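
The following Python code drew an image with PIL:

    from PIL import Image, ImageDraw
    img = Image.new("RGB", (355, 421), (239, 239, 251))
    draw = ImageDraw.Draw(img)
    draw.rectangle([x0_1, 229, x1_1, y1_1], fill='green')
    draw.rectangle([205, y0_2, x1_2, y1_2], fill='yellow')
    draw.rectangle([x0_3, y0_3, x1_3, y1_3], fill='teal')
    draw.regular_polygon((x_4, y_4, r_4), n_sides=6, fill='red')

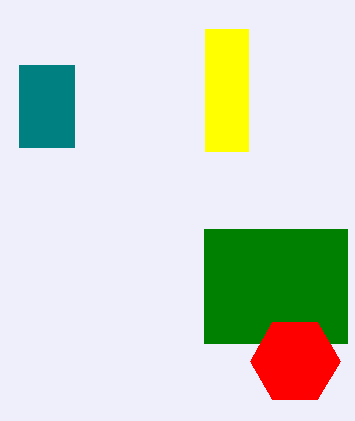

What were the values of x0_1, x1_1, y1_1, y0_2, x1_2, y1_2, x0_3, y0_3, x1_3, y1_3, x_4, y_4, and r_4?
x0_1 = 204
x1_1 = 347
y1_1 = 343
y0_2 = 29
x1_2 = 248
y1_2 = 151
x0_3 = 19
y0_3 = 65
x1_3 = 74
y1_3 = 147
x_4 = 295
y_4 = 361
r_4 = 45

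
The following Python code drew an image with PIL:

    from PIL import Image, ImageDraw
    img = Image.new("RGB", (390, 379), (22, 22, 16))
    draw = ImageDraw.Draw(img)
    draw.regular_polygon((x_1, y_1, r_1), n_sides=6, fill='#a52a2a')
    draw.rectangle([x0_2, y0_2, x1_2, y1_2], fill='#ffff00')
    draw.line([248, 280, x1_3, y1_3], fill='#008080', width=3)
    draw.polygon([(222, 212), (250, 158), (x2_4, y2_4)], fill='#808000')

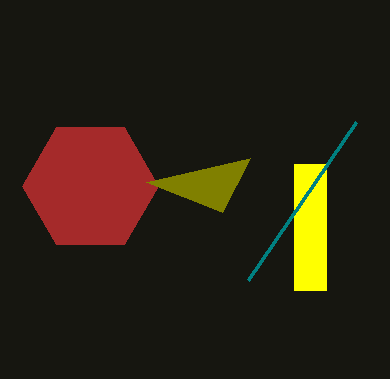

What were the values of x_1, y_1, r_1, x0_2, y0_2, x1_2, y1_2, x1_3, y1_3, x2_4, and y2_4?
x_1 = 90, y_1 = 186, r_1 = 68, x0_2 = 294, y0_2 = 164, x1_2 = 326, y1_2 = 290, x1_3 = 356, y1_3 = 122, x2_4 = 146, y2_4 = 182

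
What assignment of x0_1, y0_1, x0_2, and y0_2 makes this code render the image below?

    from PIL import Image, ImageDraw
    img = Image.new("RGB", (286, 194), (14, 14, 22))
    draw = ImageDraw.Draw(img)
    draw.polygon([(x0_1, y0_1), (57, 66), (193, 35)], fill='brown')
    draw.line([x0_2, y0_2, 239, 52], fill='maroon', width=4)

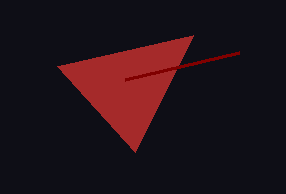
x0_1 = 135; y0_1 = 152; x0_2 = 125; y0_2 = 79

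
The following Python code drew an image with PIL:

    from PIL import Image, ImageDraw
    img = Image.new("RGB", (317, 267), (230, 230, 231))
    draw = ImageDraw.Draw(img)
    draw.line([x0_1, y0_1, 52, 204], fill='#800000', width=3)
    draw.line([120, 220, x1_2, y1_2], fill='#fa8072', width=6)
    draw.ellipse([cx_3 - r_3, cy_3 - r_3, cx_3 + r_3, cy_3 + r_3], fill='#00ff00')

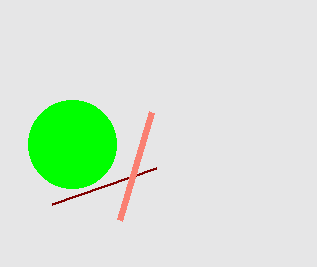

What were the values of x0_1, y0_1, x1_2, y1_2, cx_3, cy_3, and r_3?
x0_1 = 156
y0_1 = 168
x1_2 = 152
y1_2 = 112
cx_3 = 72
cy_3 = 144
r_3 = 44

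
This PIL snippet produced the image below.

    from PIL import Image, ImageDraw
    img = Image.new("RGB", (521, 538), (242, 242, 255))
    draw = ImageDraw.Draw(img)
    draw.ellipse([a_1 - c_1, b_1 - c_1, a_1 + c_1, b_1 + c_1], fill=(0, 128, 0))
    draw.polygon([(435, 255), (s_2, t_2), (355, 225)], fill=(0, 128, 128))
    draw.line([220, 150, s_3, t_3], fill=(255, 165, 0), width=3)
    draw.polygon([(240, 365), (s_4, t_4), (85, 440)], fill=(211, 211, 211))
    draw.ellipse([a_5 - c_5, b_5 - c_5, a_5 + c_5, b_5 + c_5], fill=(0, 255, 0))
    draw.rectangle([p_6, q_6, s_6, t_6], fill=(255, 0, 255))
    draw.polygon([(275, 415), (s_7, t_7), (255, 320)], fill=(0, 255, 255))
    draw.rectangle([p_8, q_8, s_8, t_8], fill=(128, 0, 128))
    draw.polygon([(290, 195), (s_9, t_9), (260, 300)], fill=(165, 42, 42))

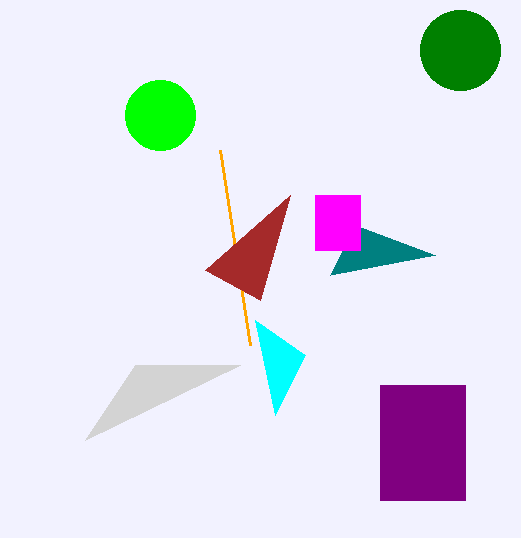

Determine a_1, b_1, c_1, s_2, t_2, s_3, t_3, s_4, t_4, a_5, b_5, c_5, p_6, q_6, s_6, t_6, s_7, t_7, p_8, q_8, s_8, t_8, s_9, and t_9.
a_1 = 460, b_1 = 50, c_1 = 40, s_2 = 330, t_2 = 275, s_3 = 250, t_3 = 345, s_4 = 135, t_4 = 365, a_5 = 160, b_5 = 115, c_5 = 35, p_6 = 315, q_6 = 195, s_6 = 360, t_6 = 250, s_7 = 305, t_7 = 355, p_8 = 380, q_8 = 385, s_8 = 465, t_8 = 500, s_9 = 205, t_9 = 270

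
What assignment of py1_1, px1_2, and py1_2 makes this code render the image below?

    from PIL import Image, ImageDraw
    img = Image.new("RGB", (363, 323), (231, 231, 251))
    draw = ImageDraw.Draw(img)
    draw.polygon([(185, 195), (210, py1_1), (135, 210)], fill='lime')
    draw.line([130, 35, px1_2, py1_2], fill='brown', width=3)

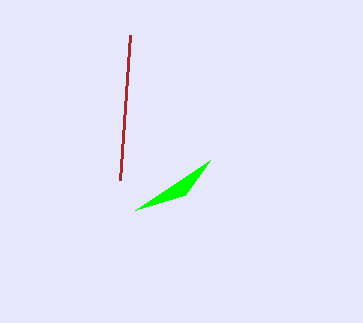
py1_1 = 160, px1_2 = 120, py1_2 = 180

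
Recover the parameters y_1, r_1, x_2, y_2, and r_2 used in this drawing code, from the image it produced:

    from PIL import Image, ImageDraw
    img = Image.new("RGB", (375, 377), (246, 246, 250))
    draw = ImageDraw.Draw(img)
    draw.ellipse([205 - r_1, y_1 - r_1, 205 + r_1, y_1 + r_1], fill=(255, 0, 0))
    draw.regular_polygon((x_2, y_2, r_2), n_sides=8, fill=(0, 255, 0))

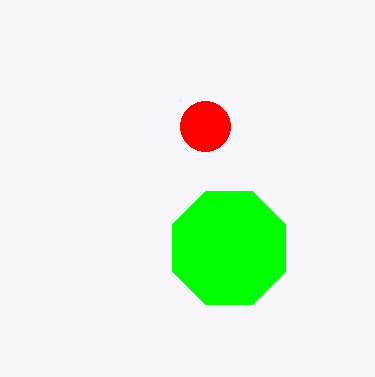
y_1 = 126, r_1 = 25, x_2 = 229, y_2 = 248, r_2 = 61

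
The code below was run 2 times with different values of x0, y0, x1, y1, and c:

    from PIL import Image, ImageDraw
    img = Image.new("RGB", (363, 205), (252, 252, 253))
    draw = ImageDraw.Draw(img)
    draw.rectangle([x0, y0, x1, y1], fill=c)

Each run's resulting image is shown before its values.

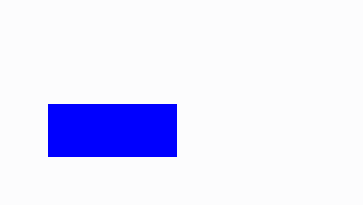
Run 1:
x0 = 48, y0 = 104, x1 = 176, y1 = 156, c = 'blue'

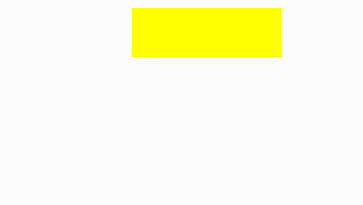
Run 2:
x0 = 132; y0 = 8; x1 = 280; y1 = 56; c = 'yellow'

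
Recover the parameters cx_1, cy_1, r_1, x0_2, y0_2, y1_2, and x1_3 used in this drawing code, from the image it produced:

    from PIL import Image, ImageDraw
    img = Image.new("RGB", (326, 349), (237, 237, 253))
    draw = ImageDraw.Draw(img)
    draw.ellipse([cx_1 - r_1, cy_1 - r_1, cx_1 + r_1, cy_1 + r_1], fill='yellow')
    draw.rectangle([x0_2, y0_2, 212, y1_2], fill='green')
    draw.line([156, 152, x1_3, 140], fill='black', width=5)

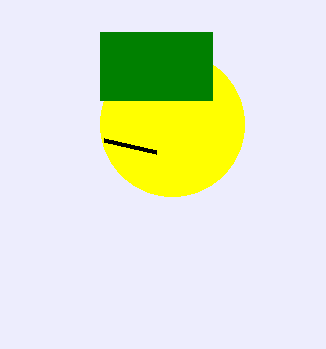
cx_1 = 172
cy_1 = 124
r_1 = 72
x0_2 = 100
y0_2 = 32
y1_2 = 100
x1_3 = 104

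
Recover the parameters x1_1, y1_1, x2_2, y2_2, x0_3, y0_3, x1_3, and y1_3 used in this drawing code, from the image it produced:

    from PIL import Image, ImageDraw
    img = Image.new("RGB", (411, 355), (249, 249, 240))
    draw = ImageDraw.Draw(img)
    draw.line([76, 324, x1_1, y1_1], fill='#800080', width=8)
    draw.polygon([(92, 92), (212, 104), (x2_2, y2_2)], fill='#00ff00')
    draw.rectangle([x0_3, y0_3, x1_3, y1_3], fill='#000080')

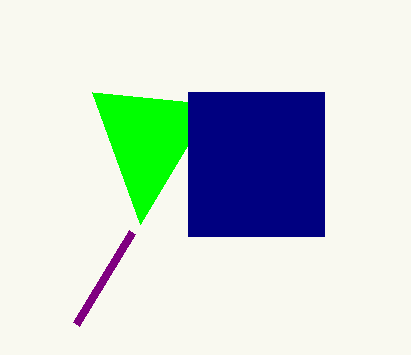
x1_1 = 132; y1_1 = 232; x2_2 = 140; y2_2 = 224; x0_3 = 188; y0_3 = 92; x1_3 = 324; y1_3 = 236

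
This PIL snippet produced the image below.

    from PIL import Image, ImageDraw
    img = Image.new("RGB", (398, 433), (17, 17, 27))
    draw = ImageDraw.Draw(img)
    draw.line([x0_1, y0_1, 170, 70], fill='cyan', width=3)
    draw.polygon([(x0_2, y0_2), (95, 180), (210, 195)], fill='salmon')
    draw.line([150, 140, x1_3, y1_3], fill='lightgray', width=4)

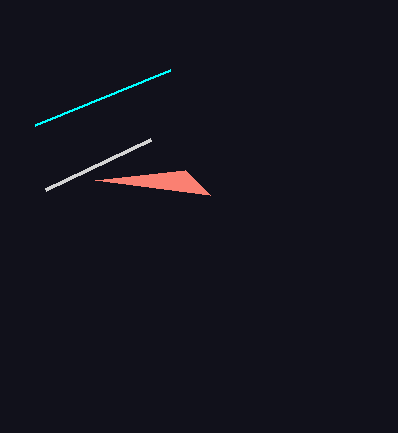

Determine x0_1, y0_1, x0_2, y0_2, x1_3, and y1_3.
x0_1 = 35, y0_1 = 125, x0_2 = 185, y0_2 = 170, x1_3 = 45, y1_3 = 190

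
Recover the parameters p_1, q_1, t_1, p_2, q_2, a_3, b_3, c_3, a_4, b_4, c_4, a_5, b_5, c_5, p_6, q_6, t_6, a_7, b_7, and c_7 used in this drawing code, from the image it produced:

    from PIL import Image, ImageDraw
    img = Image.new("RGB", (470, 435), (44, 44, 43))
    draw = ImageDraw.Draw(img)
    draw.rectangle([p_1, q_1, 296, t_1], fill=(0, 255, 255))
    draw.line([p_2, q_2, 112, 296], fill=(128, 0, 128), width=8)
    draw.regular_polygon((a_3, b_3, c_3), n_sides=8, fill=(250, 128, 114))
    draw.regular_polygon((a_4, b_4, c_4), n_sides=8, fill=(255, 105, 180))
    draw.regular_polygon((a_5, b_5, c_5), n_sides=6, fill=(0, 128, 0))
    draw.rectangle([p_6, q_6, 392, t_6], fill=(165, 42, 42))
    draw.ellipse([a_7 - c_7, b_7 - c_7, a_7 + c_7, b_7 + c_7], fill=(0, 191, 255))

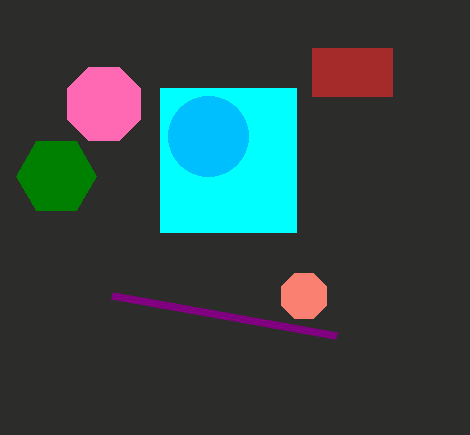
p_1 = 160; q_1 = 88; t_1 = 232; p_2 = 336; q_2 = 336; a_3 = 304; b_3 = 296; c_3 = 24; a_4 = 104; b_4 = 104; c_4 = 40; a_5 = 56; b_5 = 176; c_5 = 40; p_6 = 312; q_6 = 48; t_6 = 96; a_7 = 208; b_7 = 136; c_7 = 40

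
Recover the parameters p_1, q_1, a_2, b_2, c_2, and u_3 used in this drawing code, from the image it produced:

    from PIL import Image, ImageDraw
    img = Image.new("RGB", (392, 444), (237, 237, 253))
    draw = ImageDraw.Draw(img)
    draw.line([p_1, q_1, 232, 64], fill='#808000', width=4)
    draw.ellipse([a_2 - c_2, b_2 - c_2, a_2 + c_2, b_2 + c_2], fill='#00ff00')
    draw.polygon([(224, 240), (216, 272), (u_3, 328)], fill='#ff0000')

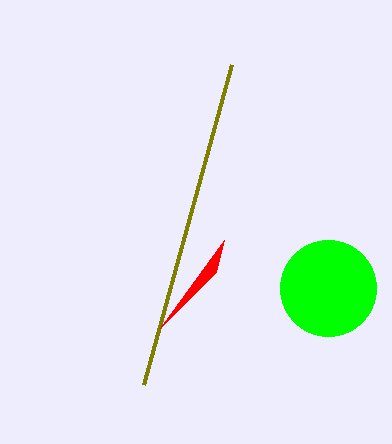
p_1 = 144; q_1 = 384; a_2 = 328; b_2 = 288; c_2 = 48; u_3 = 160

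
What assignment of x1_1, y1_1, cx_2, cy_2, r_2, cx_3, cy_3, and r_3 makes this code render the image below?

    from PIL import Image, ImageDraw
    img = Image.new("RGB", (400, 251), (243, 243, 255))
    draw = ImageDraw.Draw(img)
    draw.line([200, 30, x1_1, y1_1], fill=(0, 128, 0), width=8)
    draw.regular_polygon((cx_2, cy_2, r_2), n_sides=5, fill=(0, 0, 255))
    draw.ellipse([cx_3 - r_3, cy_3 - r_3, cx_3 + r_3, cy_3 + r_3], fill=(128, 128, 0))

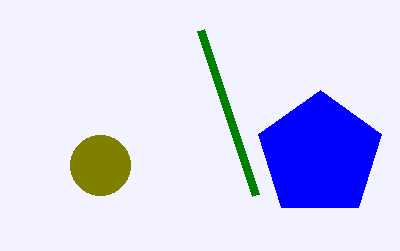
x1_1 = 255
y1_1 = 195
cx_2 = 320
cy_2 = 155
r_2 = 65
cx_3 = 100
cy_3 = 165
r_3 = 30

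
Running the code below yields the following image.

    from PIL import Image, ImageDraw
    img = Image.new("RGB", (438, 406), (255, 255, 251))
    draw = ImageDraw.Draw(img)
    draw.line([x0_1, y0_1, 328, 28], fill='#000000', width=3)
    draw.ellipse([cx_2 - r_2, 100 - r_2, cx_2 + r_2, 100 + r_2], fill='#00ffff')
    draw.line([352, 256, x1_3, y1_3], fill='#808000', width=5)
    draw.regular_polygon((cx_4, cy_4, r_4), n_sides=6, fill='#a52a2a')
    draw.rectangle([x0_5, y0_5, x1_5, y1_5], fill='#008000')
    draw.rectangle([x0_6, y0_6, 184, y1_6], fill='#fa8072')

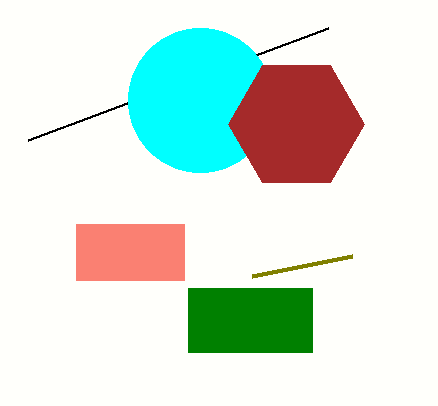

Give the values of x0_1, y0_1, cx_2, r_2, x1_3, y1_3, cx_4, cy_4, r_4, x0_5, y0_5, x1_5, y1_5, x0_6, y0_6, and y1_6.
x0_1 = 28; y0_1 = 140; cx_2 = 200; r_2 = 72; x1_3 = 252; y1_3 = 276; cx_4 = 296; cy_4 = 124; r_4 = 68; x0_5 = 188; y0_5 = 288; x1_5 = 312; y1_5 = 352; x0_6 = 76; y0_6 = 224; y1_6 = 280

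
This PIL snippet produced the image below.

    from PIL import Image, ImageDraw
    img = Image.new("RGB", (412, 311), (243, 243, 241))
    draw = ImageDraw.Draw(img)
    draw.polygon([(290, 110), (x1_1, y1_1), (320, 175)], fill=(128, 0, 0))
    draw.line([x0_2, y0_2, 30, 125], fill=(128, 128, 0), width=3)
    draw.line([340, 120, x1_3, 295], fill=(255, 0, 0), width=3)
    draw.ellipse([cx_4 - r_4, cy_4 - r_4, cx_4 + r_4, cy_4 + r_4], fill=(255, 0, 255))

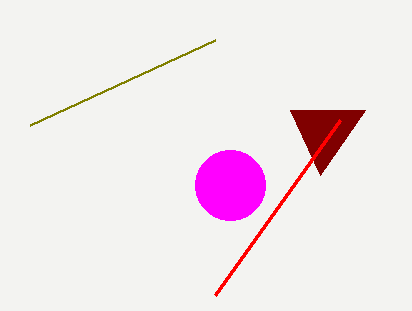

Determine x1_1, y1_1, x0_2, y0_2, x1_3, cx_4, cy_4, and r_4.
x1_1 = 365; y1_1 = 110; x0_2 = 215; y0_2 = 40; x1_3 = 215; cx_4 = 230; cy_4 = 185; r_4 = 35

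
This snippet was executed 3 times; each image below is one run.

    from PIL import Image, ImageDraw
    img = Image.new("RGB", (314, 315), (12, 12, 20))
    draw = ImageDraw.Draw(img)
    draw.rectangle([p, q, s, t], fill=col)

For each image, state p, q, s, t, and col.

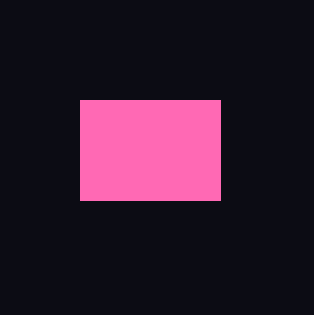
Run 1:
p = 80
q = 100
s = 220
t = 200
col = 'hotpink'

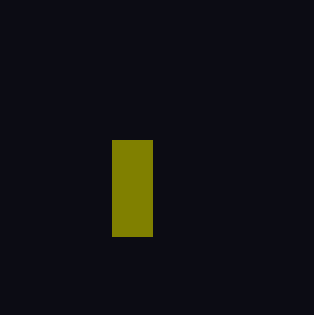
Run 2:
p = 112
q = 140
s = 152
t = 236
col = 'olive'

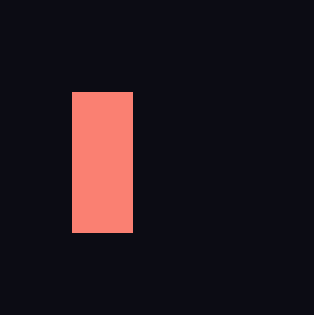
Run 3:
p = 72; q = 92; s = 132; t = 232; col = 'salmon'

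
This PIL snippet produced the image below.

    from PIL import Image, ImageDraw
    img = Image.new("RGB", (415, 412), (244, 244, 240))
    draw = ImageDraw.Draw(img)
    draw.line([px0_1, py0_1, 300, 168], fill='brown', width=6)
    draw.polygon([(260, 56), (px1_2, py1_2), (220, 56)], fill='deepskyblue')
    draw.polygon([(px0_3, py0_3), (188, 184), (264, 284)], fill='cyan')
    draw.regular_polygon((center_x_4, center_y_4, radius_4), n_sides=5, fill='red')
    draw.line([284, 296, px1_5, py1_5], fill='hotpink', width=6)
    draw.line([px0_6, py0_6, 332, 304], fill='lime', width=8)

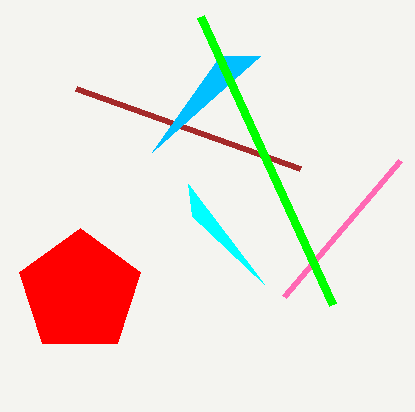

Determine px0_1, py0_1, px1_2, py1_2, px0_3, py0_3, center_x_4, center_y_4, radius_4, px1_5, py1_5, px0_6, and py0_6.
px0_1 = 76, py0_1 = 88, px1_2 = 152, py1_2 = 152, px0_3 = 192, py0_3 = 216, center_x_4 = 80, center_y_4 = 292, radius_4 = 64, px1_5 = 400, py1_5 = 160, px0_6 = 200, py0_6 = 16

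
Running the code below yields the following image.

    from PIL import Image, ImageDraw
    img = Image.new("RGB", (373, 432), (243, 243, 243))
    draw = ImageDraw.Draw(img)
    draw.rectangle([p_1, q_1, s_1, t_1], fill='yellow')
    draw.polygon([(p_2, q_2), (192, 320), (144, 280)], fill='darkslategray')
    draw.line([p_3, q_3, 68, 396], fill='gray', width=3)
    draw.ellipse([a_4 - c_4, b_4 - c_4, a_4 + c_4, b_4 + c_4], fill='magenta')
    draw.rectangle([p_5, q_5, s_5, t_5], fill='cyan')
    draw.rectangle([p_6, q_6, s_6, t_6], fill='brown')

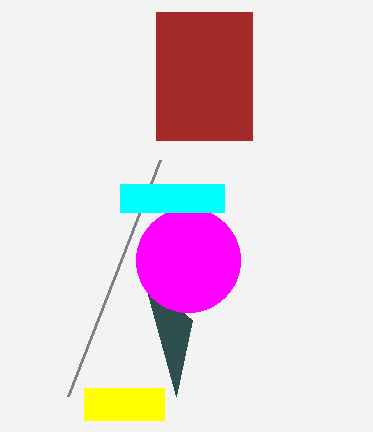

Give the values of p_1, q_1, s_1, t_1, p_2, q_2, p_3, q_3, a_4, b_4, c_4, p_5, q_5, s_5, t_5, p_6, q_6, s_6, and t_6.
p_1 = 84, q_1 = 388, s_1 = 164, t_1 = 420, p_2 = 176, q_2 = 396, p_3 = 160, q_3 = 160, a_4 = 188, b_4 = 260, c_4 = 52, p_5 = 120, q_5 = 184, s_5 = 224, t_5 = 212, p_6 = 156, q_6 = 12, s_6 = 252, t_6 = 140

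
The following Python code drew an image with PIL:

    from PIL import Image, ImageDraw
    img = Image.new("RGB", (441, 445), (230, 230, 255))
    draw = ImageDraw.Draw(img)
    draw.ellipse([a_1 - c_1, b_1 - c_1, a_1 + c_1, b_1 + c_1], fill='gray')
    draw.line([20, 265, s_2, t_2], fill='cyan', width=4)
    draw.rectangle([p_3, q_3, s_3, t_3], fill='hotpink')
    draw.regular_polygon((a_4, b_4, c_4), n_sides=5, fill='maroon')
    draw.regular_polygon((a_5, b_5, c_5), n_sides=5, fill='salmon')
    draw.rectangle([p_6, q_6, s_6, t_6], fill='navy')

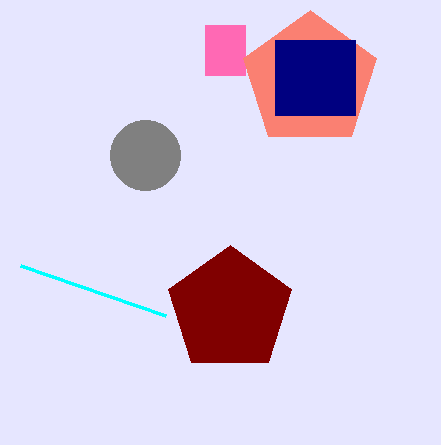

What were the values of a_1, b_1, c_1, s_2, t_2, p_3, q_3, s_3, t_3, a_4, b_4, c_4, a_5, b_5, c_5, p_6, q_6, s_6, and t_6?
a_1 = 145; b_1 = 155; c_1 = 35; s_2 = 165; t_2 = 315; p_3 = 205; q_3 = 25; s_3 = 245; t_3 = 75; a_4 = 230; b_4 = 310; c_4 = 65; a_5 = 310; b_5 = 80; c_5 = 70; p_6 = 275; q_6 = 40; s_6 = 355; t_6 = 115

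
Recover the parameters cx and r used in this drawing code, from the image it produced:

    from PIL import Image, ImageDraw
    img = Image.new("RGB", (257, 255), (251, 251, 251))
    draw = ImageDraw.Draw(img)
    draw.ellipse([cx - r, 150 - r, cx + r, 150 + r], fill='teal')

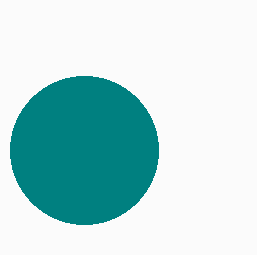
cx = 84; r = 74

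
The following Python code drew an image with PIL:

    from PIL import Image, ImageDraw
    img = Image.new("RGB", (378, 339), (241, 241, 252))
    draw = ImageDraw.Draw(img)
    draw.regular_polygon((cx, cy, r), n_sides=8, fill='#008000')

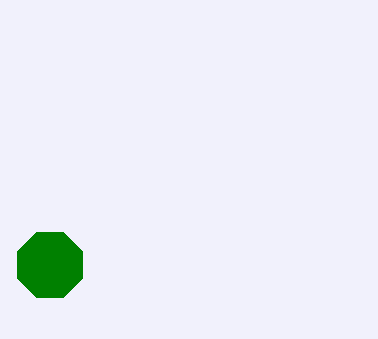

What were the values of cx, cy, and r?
cx = 50, cy = 265, r = 35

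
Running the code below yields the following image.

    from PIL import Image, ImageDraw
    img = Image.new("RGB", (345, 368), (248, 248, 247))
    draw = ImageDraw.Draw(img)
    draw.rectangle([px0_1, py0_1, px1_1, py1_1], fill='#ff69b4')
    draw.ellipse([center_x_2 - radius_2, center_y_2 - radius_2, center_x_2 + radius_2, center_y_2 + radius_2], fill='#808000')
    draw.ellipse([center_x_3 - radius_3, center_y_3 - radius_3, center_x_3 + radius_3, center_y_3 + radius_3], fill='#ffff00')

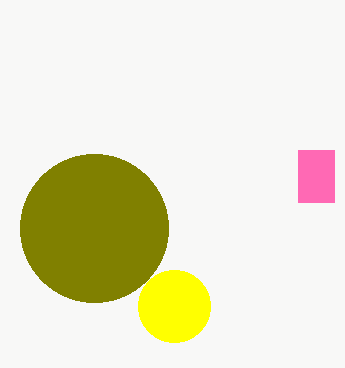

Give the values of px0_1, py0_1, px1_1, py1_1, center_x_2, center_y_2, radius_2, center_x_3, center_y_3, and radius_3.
px0_1 = 298, py0_1 = 150, px1_1 = 334, py1_1 = 202, center_x_2 = 94, center_y_2 = 228, radius_2 = 74, center_x_3 = 174, center_y_3 = 306, radius_3 = 36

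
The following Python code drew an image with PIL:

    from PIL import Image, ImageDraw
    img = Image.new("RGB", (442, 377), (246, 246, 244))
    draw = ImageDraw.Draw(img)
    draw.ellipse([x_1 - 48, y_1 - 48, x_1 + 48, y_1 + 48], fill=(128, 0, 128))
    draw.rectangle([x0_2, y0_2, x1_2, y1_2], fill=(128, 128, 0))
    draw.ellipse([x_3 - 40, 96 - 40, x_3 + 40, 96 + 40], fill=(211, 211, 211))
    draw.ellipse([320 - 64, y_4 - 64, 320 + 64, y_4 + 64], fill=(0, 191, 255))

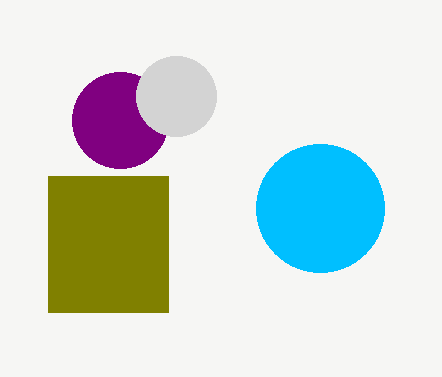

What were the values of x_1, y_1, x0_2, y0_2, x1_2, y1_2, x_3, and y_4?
x_1 = 120; y_1 = 120; x0_2 = 48; y0_2 = 176; x1_2 = 168; y1_2 = 312; x_3 = 176; y_4 = 208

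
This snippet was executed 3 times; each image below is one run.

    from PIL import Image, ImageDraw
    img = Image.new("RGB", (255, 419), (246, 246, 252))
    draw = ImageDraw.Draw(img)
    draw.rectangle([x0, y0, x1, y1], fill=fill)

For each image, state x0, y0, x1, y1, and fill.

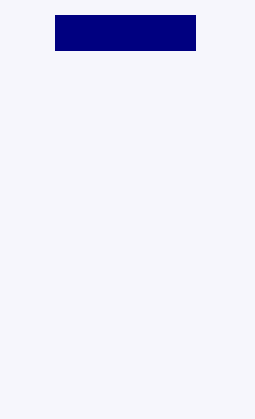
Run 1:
x0 = 55, y0 = 15, x1 = 195, y1 = 50, fill = 'navy'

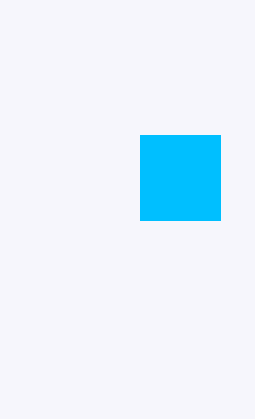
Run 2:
x0 = 140
y0 = 135
x1 = 220
y1 = 220
fill = 'deepskyblue'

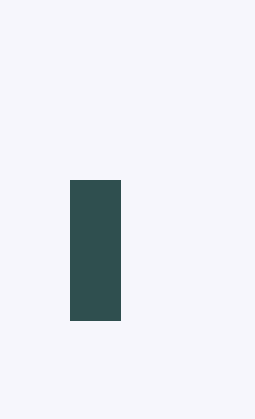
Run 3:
x0 = 70; y0 = 180; x1 = 120; y1 = 320; fill = 'darkslategray'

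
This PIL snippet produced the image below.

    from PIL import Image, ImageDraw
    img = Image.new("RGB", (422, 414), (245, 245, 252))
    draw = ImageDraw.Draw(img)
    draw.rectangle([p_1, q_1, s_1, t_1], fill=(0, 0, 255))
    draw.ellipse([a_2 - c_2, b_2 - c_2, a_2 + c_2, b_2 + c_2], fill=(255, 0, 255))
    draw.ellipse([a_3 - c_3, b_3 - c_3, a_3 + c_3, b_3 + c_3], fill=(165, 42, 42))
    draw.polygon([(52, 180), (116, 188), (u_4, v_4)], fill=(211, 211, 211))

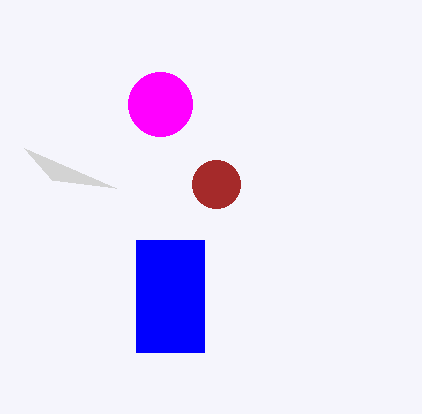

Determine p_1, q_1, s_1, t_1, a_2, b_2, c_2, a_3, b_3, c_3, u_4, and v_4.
p_1 = 136
q_1 = 240
s_1 = 204
t_1 = 352
a_2 = 160
b_2 = 104
c_2 = 32
a_3 = 216
b_3 = 184
c_3 = 24
u_4 = 24
v_4 = 148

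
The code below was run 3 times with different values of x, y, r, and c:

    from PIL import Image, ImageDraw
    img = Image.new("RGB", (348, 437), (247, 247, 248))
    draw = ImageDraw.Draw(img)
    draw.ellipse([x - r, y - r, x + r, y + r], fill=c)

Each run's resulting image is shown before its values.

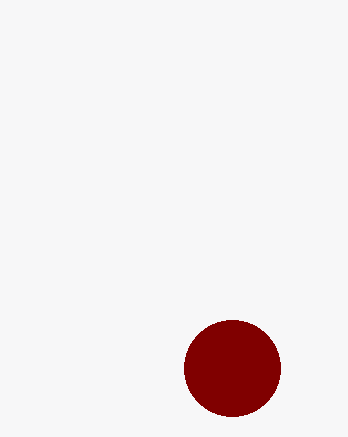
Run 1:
x = 232, y = 368, r = 48, c = 'maroon'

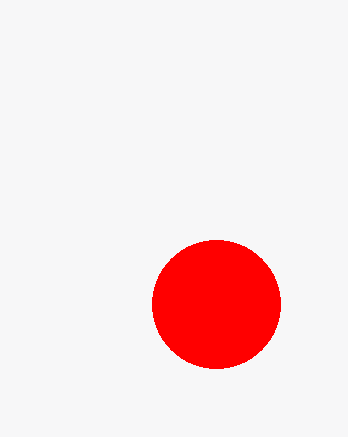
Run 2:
x = 216; y = 304; r = 64; c = 'red'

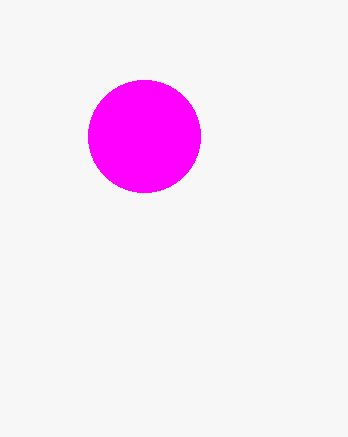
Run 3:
x = 144, y = 136, r = 56, c = 'magenta'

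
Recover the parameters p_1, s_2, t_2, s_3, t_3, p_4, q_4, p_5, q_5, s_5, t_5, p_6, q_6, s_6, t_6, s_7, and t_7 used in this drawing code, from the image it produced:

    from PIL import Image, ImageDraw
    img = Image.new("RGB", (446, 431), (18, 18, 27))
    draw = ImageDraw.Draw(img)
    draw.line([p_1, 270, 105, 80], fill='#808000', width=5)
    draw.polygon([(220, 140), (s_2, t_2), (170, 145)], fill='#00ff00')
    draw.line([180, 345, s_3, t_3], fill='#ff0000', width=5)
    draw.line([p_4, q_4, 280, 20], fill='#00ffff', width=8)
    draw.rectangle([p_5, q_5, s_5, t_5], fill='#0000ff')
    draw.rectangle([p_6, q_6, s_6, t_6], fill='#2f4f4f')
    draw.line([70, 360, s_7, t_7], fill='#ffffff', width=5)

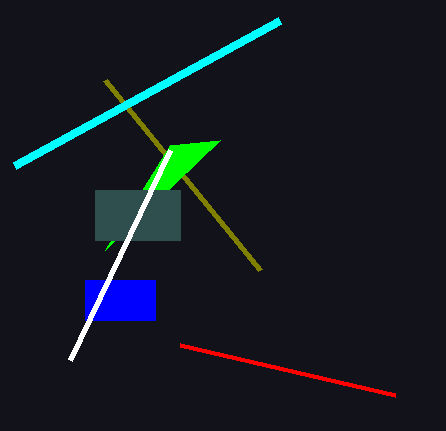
p_1 = 260; s_2 = 105; t_2 = 250; s_3 = 395; t_3 = 395; p_4 = 15; q_4 = 165; p_5 = 85; q_5 = 280; s_5 = 155; t_5 = 320; p_6 = 95; q_6 = 190; s_6 = 180; t_6 = 240; s_7 = 170; t_7 = 150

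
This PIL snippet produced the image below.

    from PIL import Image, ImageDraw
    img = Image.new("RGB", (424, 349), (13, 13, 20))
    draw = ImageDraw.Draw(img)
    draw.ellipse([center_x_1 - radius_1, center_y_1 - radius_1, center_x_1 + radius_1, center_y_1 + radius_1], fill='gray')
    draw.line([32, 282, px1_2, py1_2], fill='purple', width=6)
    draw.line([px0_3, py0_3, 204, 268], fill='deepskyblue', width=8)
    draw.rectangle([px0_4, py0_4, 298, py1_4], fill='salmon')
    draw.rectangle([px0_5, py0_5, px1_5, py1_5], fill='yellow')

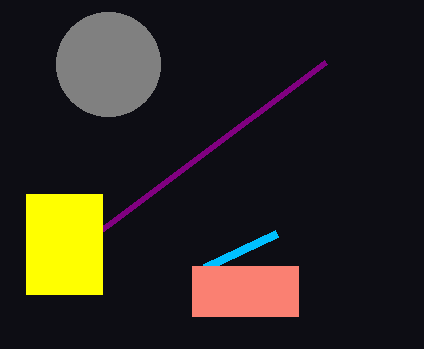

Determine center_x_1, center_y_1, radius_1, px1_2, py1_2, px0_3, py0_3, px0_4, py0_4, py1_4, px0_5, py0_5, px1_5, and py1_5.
center_x_1 = 108
center_y_1 = 64
radius_1 = 52
px1_2 = 326
py1_2 = 62
px0_3 = 276
py0_3 = 234
px0_4 = 192
py0_4 = 266
py1_4 = 316
px0_5 = 26
py0_5 = 194
px1_5 = 102
py1_5 = 294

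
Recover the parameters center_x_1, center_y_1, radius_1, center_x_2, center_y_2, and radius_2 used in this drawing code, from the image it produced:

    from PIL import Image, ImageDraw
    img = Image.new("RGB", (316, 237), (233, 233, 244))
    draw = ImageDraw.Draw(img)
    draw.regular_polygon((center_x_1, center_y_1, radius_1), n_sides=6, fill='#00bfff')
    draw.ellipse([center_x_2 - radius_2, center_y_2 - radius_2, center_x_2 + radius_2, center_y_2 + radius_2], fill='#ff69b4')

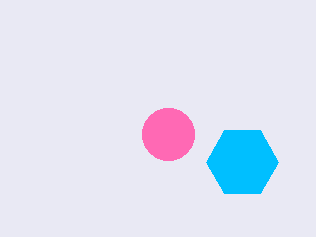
center_x_1 = 242
center_y_1 = 162
radius_1 = 36
center_x_2 = 168
center_y_2 = 134
radius_2 = 26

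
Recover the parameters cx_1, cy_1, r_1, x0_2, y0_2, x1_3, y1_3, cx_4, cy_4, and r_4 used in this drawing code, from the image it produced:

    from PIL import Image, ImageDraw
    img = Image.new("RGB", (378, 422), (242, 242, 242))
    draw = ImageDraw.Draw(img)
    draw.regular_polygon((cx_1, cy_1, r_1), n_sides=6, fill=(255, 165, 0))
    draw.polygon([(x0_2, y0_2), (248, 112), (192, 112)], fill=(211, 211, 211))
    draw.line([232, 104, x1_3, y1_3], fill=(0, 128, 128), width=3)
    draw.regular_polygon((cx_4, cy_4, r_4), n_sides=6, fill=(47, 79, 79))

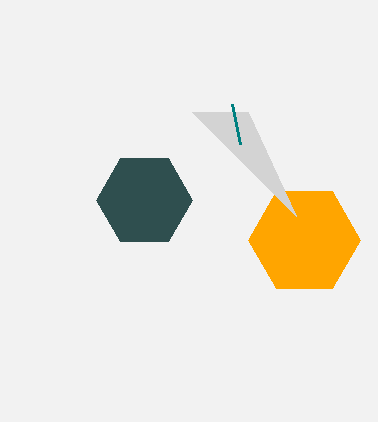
cx_1 = 304, cy_1 = 240, r_1 = 56, x0_2 = 296, y0_2 = 216, x1_3 = 240, y1_3 = 144, cx_4 = 144, cy_4 = 200, r_4 = 48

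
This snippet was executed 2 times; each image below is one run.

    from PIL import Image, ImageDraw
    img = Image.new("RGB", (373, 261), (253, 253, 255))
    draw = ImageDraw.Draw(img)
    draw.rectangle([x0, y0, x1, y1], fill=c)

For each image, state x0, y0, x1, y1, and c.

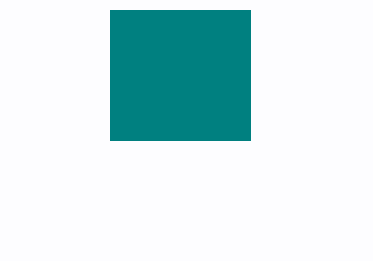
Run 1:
x0 = 110; y0 = 10; x1 = 250; y1 = 140; c = 'teal'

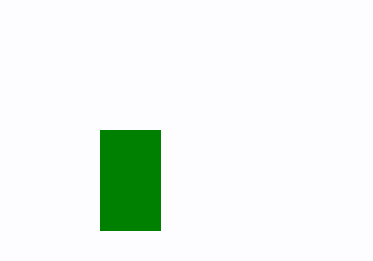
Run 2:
x0 = 100
y0 = 130
x1 = 160
y1 = 230
c = 'green'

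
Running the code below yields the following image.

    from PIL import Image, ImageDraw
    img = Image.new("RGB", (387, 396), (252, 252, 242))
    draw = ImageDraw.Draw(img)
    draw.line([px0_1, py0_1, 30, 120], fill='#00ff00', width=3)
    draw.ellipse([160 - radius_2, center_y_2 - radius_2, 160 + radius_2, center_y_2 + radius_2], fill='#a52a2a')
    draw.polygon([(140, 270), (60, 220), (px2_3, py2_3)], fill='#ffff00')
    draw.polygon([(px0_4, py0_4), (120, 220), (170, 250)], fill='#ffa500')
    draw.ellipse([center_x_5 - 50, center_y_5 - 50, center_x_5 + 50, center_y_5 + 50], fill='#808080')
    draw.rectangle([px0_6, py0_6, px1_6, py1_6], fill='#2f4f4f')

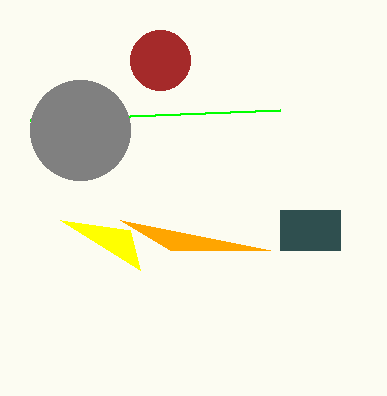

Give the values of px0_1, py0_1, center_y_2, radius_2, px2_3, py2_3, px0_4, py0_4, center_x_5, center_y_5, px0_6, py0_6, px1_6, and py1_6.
px0_1 = 280; py0_1 = 110; center_y_2 = 60; radius_2 = 30; px2_3 = 130; py2_3 = 230; px0_4 = 270; py0_4 = 250; center_x_5 = 80; center_y_5 = 130; px0_6 = 280; py0_6 = 210; px1_6 = 340; py1_6 = 250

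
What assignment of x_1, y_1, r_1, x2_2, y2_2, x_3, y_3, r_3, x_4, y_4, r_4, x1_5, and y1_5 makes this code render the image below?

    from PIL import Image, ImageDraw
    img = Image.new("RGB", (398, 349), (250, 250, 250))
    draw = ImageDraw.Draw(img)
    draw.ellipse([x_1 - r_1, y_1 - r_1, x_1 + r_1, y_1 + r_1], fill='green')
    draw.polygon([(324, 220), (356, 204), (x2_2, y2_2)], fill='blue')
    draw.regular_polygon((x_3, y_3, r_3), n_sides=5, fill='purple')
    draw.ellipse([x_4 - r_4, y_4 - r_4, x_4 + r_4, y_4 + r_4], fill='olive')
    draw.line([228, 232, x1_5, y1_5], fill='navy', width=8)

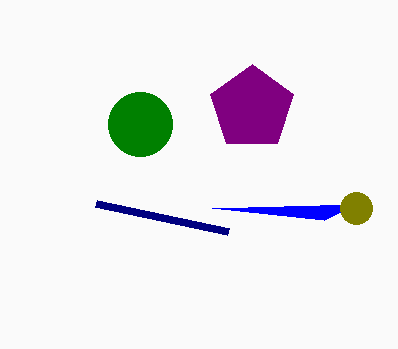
x_1 = 140, y_1 = 124, r_1 = 32, x2_2 = 212, y2_2 = 208, x_3 = 252, y_3 = 108, r_3 = 44, x_4 = 356, y_4 = 208, r_4 = 16, x1_5 = 96, y1_5 = 204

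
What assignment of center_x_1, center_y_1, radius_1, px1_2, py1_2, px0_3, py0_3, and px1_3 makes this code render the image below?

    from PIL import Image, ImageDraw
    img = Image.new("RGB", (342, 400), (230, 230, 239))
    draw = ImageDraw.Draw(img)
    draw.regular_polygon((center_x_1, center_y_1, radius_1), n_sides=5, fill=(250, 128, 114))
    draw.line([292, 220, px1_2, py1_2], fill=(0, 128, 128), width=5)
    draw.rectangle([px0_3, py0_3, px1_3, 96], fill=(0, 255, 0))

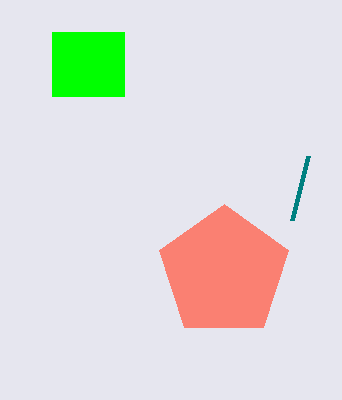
center_x_1 = 224
center_y_1 = 272
radius_1 = 68
px1_2 = 308
py1_2 = 156
px0_3 = 52
py0_3 = 32
px1_3 = 124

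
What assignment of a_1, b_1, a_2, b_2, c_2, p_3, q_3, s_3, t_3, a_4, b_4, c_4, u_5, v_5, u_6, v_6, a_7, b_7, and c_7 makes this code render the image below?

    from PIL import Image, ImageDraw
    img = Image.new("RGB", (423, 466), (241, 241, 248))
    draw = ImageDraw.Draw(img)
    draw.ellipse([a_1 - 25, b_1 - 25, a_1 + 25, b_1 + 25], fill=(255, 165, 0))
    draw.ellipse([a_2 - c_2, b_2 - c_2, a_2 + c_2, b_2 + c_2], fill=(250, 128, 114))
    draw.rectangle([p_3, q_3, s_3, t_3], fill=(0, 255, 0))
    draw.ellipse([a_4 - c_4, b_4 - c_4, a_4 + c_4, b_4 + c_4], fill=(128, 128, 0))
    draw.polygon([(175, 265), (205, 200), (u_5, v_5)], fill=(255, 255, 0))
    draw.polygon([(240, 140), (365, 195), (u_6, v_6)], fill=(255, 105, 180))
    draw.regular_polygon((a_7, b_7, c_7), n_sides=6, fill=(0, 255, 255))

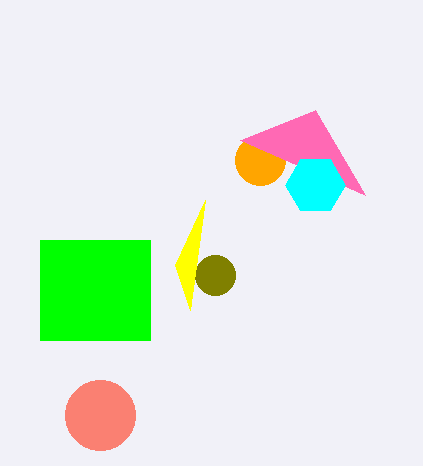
a_1 = 260
b_1 = 160
a_2 = 100
b_2 = 415
c_2 = 35
p_3 = 40
q_3 = 240
s_3 = 150
t_3 = 340
a_4 = 215
b_4 = 275
c_4 = 20
u_5 = 190
v_5 = 310
u_6 = 315
v_6 = 110
a_7 = 315
b_7 = 185
c_7 = 30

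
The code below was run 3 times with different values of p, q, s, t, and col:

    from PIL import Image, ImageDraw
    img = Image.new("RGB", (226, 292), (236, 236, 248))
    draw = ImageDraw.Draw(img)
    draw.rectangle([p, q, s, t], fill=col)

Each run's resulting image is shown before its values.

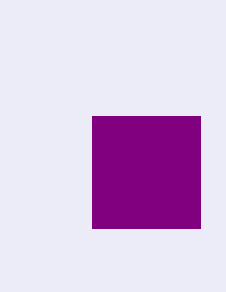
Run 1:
p = 92
q = 116
s = 200
t = 228
col = 'purple'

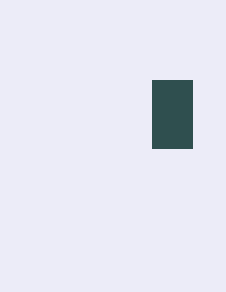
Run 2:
p = 152, q = 80, s = 192, t = 148, col = 'darkslategray'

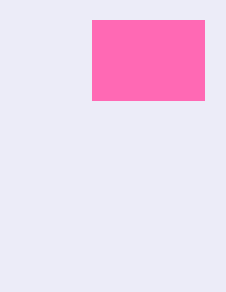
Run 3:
p = 92, q = 20, s = 204, t = 100, col = 'hotpink'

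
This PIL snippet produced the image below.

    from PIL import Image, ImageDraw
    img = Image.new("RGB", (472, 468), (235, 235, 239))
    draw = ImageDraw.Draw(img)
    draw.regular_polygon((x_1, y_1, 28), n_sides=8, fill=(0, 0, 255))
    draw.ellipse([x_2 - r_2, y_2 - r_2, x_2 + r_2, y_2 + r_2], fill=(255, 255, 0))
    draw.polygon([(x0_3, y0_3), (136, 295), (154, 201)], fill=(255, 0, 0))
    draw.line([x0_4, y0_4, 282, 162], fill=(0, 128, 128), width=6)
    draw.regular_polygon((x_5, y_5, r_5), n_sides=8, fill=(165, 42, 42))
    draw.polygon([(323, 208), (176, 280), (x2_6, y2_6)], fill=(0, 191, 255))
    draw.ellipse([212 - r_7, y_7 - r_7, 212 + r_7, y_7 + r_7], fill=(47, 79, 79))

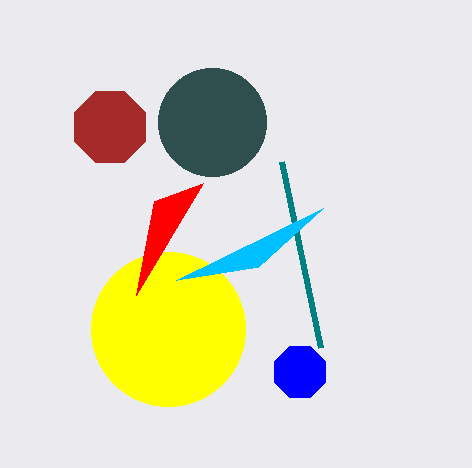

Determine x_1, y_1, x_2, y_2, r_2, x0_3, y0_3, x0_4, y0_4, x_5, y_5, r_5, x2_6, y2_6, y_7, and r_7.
x_1 = 300
y_1 = 372
x_2 = 168
y_2 = 329
r_2 = 77
x0_3 = 203
y0_3 = 183
x0_4 = 321
y0_4 = 348
x_5 = 110
y_5 = 127
r_5 = 38
x2_6 = 258
y2_6 = 267
y_7 = 122
r_7 = 54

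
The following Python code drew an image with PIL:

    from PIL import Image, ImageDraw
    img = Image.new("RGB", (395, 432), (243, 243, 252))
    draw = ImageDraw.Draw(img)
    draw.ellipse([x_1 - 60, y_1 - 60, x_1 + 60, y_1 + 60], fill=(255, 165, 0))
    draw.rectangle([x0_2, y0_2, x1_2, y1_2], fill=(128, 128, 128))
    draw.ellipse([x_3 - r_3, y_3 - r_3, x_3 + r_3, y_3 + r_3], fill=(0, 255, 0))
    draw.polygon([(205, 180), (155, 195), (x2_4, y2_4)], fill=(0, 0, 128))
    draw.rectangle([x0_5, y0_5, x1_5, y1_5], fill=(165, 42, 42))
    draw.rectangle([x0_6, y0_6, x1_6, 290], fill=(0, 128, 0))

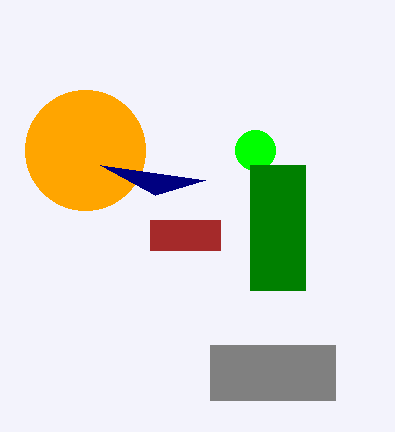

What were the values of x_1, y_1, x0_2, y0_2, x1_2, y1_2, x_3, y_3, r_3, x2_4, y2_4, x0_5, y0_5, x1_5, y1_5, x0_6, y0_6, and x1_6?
x_1 = 85, y_1 = 150, x0_2 = 210, y0_2 = 345, x1_2 = 335, y1_2 = 400, x_3 = 255, y_3 = 150, r_3 = 20, x2_4 = 100, y2_4 = 165, x0_5 = 150, y0_5 = 220, x1_5 = 220, y1_5 = 250, x0_6 = 250, y0_6 = 165, x1_6 = 305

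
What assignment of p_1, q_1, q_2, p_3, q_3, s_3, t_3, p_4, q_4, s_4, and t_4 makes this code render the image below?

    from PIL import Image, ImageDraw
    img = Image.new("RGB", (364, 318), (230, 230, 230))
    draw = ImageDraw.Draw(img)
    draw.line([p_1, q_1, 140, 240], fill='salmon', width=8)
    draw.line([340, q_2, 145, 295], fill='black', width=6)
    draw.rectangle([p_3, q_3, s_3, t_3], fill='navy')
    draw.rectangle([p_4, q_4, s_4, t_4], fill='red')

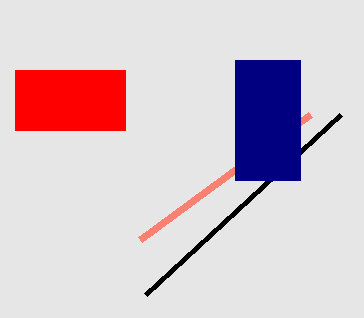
p_1 = 310; q_1 = 115; q_2 = 115; p_3 = 235; q_3 = 60; s_3 = 300; t_3 = 180; p_4 = 15; q_4 = 70; s_4 = 125; t_4 = 130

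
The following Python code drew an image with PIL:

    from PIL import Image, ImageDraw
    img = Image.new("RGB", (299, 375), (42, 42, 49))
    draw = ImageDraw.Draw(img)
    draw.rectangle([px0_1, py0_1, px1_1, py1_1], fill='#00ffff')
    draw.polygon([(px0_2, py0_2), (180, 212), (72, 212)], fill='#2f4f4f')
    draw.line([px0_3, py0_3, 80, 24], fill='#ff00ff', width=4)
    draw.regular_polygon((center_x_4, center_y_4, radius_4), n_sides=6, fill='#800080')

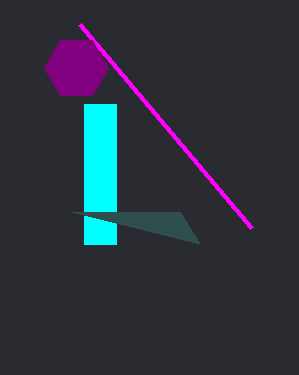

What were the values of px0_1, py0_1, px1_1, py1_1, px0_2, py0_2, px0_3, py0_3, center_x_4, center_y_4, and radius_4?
px0_1 = 84
py0_1 = 104
px1_1 = 116
py1_1 = 244
px0_2 = 200
py0_2 = 244
px0_3 = 252
py0_3 = 228
center_x_4 = 76
center_y_4 = 68
radius_4 = 32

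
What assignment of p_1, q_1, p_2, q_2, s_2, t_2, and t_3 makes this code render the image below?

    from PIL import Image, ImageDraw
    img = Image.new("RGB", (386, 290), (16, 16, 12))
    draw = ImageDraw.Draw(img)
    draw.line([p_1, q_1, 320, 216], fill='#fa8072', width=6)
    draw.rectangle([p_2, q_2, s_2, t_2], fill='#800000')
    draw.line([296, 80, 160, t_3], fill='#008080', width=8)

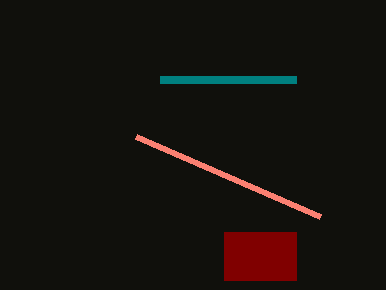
p_1 = 136; q_1 = 136; p_2 = 224; q_2 = 232; s_2 = 296; t_2 = 280; t_3 = 80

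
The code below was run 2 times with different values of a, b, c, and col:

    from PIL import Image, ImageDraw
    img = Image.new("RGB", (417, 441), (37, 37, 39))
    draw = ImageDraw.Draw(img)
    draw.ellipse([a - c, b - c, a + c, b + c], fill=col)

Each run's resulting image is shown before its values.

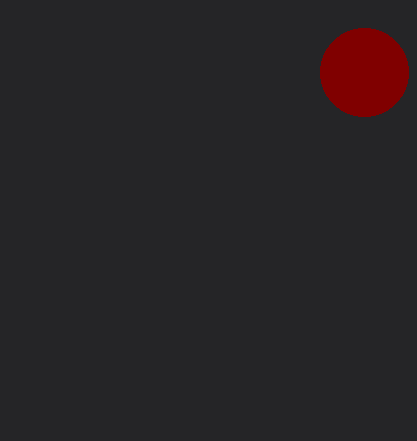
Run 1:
a = 364
b = 72
c = 44
col = 'maroon'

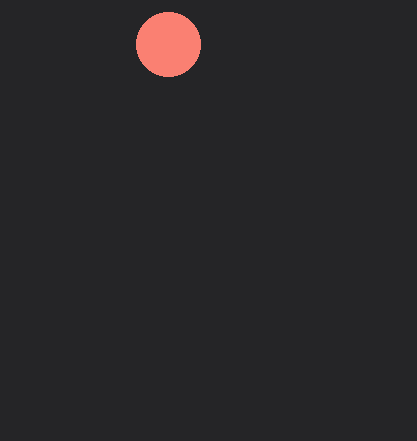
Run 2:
a = 168; b = 44; c = 32; col = 'salmon'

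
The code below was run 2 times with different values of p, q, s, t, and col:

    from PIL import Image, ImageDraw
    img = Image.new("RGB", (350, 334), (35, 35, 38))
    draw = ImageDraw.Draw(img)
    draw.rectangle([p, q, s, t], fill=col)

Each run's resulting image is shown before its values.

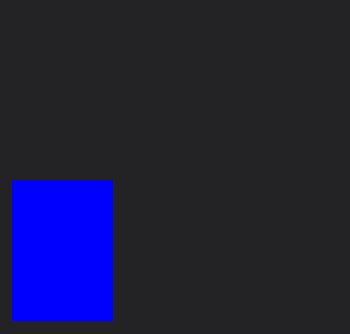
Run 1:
p = 12; q = 180; s = 112; t = 320; col = 'blue'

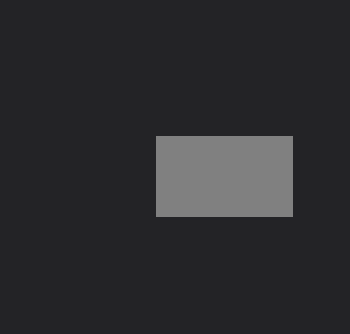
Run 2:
p = 156, q = 136, s = 292, t = 216, col = 'gray'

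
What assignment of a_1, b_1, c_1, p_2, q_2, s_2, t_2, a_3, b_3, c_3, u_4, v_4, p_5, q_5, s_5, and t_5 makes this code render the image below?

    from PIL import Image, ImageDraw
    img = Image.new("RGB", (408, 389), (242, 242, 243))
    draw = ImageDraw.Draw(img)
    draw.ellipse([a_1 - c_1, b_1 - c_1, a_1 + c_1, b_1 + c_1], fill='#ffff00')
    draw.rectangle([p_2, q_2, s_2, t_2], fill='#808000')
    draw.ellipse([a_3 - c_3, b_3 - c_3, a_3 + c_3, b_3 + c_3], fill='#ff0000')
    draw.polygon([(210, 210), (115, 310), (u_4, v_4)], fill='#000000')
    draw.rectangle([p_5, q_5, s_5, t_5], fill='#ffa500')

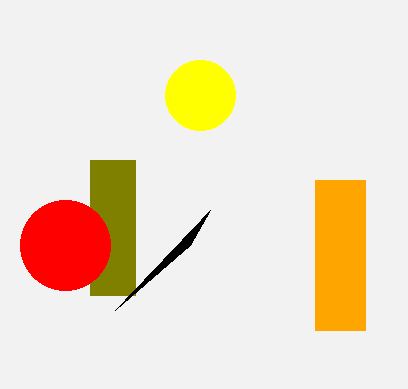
a_1 = 200, b_1 = 95, c_1 = 35, p_2 = 90, q_2 = 160, s_2 = 135, t_2 = 295, a_3 = 65, b_3 = 245, c_3 = 45, u_4 = 190, v_4 = 245, p_5 = 315, q_5 = 180, s_5 = 365, t_5 = 330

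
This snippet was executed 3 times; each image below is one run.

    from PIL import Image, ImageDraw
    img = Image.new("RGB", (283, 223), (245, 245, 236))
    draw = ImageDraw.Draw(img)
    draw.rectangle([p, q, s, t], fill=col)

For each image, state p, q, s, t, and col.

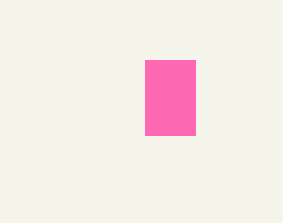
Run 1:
p = 145, q = 60, s = 195, t = 135, col = 'hotpink'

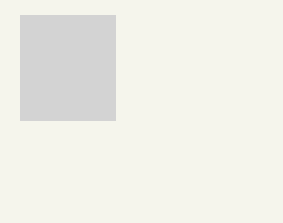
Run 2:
p = 20; q = 15; s = 115; t = 120; col = 'lightgray'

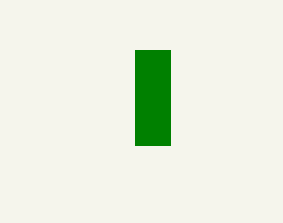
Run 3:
p = 135
q = 50
s = 170
t = 145
col = 'green'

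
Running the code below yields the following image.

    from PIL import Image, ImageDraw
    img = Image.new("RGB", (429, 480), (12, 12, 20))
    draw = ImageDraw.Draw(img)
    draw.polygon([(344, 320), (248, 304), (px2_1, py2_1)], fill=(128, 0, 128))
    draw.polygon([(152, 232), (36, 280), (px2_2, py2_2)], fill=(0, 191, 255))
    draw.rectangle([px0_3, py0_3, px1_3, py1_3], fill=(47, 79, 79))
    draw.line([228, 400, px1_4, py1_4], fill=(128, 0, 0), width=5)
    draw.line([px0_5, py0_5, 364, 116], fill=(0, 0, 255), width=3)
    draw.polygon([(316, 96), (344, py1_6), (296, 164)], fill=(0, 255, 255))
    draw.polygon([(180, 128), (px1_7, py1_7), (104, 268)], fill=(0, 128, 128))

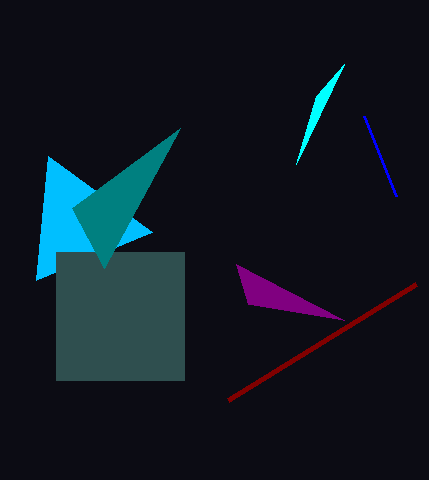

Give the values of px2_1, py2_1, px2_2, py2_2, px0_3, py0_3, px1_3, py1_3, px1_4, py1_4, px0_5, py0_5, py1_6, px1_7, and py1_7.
px2_1 = 236; py2_1 = 264; px2_2 = 48; py2_2 = 156; px0_3 = 56; py0_3 = 252; px1_3 = 184; py1_3 = 380; px1_4 = 416; py1_4 = 284; px0_5 = 396; py0_5 = 196; py1_6 = 64; px1_7 = 72; py1_7 = 208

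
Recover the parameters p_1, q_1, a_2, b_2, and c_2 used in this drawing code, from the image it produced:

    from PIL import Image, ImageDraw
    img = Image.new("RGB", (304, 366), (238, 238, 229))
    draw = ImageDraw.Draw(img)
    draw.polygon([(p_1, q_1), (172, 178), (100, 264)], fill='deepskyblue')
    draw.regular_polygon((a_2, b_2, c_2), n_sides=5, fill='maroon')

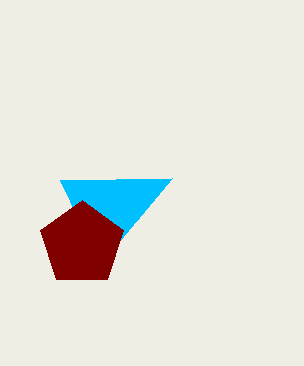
p_1 = 60, q_1 = 180, a_2 = 82, b_2 = 244, c_2 = 44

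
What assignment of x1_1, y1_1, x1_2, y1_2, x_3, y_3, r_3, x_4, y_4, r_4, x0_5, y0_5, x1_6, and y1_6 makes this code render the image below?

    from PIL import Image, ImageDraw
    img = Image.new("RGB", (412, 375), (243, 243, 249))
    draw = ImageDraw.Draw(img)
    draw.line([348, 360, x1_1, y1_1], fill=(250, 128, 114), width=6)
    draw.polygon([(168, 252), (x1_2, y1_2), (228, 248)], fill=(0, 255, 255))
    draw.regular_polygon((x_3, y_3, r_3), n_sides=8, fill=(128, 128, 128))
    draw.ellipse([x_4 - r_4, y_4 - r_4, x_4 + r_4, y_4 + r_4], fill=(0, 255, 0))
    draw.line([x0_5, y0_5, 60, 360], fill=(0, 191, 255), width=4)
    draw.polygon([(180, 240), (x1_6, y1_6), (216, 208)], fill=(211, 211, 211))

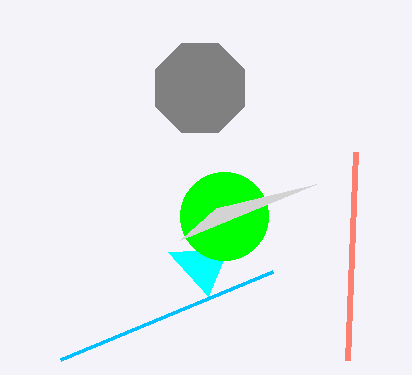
x1_1 = 356; y1_1 = 152; x1_2 = 208; y1_2 = 296; x_3 = 200; y_3 = 88; r_3 = 48; x_4 = 224; y_4 = 216; r_4 = 44; x0_5 = 272; y0_5 = 272; x1_6 = 316; y1_6 = 184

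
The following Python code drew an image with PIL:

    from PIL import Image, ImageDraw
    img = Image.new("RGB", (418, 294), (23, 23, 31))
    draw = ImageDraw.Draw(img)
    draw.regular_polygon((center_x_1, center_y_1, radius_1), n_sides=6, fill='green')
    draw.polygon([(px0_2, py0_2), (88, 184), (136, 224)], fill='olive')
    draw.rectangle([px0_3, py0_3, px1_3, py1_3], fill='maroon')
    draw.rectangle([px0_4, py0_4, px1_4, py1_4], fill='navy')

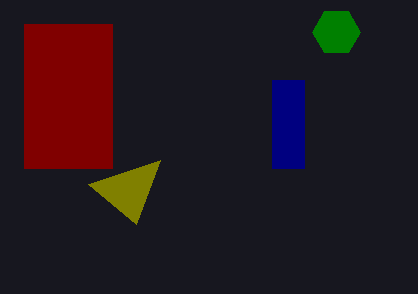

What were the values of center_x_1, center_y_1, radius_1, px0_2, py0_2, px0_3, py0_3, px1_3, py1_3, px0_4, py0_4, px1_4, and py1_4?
center_x_1 = 336
center_y_1 = 32
radius_1 = 24
px0_2 = 160
py0_2 = 160
px0_3 = 24
py0_3 = 24
px1_3 = 112
py1_3 = 168
px0_4 = 272
py0_4 = 80
px1_4 = 304
py1_4 = 168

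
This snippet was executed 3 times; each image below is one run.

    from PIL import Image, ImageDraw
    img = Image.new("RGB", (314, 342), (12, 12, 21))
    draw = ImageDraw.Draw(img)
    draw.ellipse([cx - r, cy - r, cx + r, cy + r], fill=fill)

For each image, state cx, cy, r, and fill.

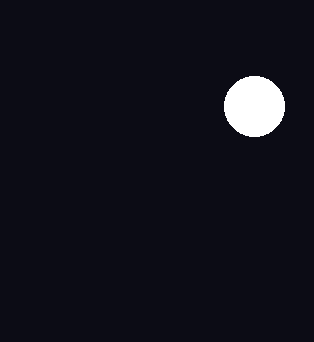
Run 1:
cx = 254, cy = 106, r = 30, fill = 'white'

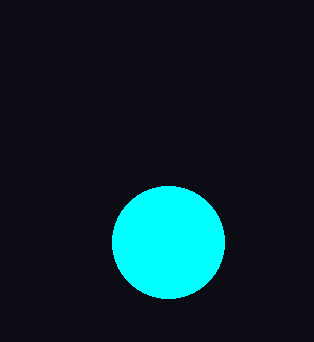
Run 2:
cx = 168, cy = 242, r = 56, fill = 'cyan'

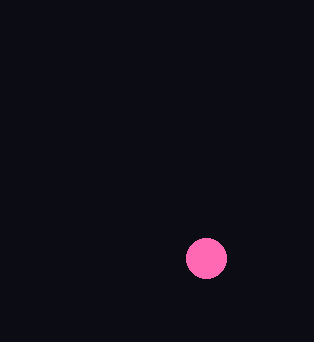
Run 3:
cx = 206
cy = 258
r = 20
fill = 'hotpink'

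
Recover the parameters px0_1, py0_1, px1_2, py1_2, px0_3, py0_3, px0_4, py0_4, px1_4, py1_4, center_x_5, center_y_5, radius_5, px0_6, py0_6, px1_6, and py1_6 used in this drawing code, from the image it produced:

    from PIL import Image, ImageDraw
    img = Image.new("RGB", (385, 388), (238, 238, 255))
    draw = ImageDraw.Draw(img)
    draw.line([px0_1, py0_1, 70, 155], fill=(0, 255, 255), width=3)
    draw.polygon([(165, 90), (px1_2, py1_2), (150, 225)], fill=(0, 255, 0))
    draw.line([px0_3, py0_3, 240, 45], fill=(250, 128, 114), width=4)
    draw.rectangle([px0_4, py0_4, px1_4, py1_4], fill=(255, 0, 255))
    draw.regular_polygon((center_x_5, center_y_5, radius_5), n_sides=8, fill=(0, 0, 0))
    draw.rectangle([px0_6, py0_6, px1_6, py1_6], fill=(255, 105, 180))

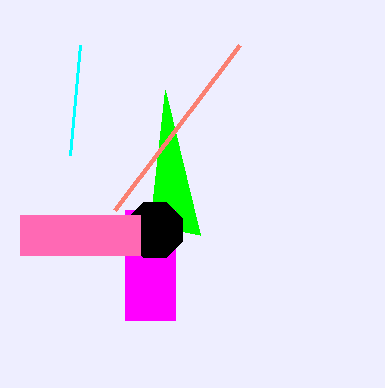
px0_1 = 80; py0_1 = 45; px1_2 = 200; py1_2 = 235; px0_3 = 115; py0_3 = 210; px0_4 = 125; py0_4 = 210; px1_4 = 175; py1_4 = 320; center_x_5 = 155; center_y_5 = 230; radius_5 = 30; px0_6 = 20; py0_6 = 215; px1_6 = 140; py1_6 = 255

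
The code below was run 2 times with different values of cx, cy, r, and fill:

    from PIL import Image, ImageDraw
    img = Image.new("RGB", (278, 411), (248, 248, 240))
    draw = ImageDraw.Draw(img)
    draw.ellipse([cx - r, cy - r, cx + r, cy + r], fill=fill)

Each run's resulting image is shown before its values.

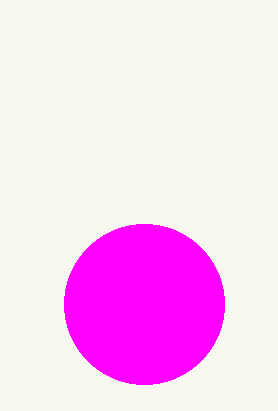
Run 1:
cx = 144; cy = 304; r = 80; fill = 'magenta'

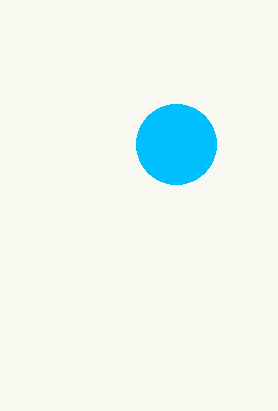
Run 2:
cx = 176; cy = 144; r = 40; fill = 'deepskyblue'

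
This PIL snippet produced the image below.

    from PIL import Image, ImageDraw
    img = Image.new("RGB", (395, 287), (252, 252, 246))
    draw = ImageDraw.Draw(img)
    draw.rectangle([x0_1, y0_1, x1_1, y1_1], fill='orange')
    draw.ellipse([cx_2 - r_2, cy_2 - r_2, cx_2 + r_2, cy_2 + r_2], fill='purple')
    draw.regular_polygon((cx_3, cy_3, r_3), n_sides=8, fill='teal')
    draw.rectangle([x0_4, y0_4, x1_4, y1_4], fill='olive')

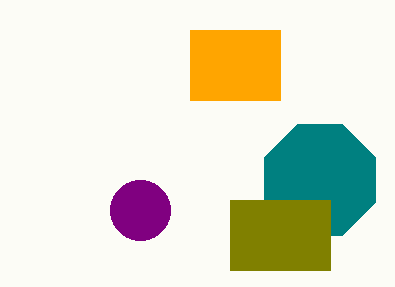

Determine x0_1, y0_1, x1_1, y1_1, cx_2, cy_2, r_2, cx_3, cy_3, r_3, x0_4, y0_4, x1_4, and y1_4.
x0_1 = 190
y0_1 = 30
x1_1 = 280
y1_1 = 100
cx_2 = 140
cy_2 = 210
r_2 = 30
cx_3 = 320
cy_3 = 180
r_3 = 60
x0_4 = 230
y0_4 = 200
x1_4 = 330
y1_4 = 270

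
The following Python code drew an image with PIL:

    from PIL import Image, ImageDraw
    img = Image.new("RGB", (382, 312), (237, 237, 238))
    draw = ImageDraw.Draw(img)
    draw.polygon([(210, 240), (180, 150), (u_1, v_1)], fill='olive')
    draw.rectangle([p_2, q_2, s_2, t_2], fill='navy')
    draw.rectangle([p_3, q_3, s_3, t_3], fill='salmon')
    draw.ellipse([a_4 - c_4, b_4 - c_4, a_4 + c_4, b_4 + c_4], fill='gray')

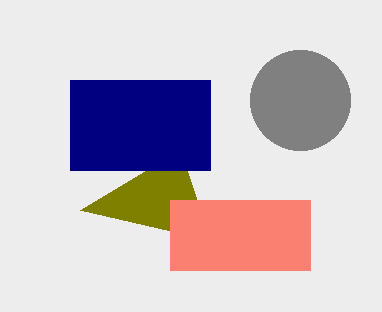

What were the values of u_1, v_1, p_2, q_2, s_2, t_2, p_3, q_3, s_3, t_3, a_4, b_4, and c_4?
u_1 = 80; v_1 = 210; p_2 = 70; q_2 = 80; s_2 = 210; t_2 = 170; p_3 = 170; q_3 = 200; s_3 = 310; t_3 = 270; a_4 = 300; b_4 = 100; c_4 = 50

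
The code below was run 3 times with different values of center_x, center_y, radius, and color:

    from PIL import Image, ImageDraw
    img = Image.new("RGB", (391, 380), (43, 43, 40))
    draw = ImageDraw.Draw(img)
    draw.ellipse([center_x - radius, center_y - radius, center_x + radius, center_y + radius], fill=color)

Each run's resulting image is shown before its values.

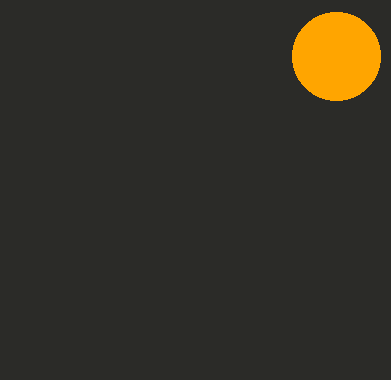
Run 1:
center_x = 336
center_y = 56
radius = 44
color = 'orange'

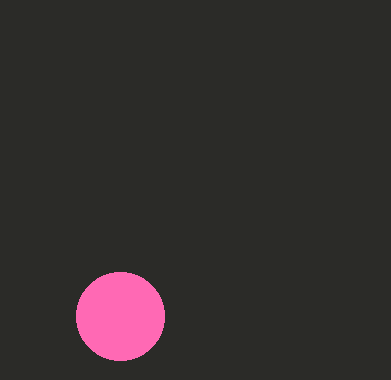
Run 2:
center_x = 120, center_y = 316, radius = 44, color = 'hotpink'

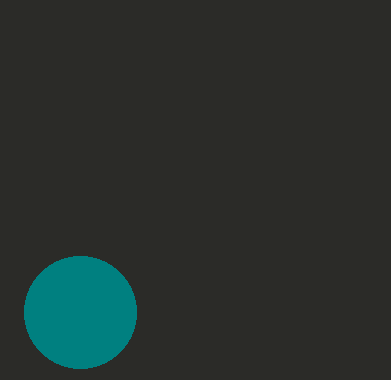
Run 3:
center_x = 80; center_y = 312; radius = 56; color = 'teal'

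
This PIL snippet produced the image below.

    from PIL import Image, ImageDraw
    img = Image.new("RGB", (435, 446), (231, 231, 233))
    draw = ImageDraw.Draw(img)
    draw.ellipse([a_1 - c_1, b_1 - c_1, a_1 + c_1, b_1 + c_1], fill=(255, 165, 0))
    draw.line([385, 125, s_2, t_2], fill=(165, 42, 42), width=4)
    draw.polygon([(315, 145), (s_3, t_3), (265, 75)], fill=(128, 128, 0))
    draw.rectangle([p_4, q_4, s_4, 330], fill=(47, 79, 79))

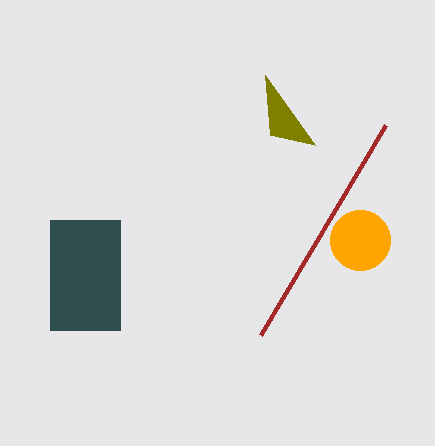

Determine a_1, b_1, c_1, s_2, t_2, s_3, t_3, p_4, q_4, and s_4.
a_1 = 360, b_1 = 240, c_1 = 30, s_2 = 260, t_2 = 335, s_3 = 270, t_3 = 135, p_4 = 50, q_4 = 220, s_4 = 120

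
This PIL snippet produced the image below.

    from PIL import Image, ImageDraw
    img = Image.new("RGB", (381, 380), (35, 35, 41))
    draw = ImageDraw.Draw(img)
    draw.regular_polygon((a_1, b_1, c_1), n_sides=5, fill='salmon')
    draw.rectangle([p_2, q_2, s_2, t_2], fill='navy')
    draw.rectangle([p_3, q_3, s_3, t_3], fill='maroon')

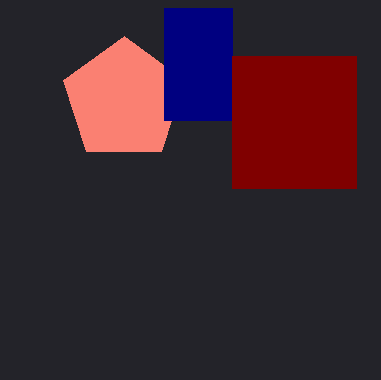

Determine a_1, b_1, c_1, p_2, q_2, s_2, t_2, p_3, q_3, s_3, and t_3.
a_1 = 124, b_1 = 100, c_1 = 64, p_2 = 164, q_2 = 8, s_2 = 232, t_2 = 120, p_3 = 232, q_3 = 56, s_3 = 356, t_3 = 188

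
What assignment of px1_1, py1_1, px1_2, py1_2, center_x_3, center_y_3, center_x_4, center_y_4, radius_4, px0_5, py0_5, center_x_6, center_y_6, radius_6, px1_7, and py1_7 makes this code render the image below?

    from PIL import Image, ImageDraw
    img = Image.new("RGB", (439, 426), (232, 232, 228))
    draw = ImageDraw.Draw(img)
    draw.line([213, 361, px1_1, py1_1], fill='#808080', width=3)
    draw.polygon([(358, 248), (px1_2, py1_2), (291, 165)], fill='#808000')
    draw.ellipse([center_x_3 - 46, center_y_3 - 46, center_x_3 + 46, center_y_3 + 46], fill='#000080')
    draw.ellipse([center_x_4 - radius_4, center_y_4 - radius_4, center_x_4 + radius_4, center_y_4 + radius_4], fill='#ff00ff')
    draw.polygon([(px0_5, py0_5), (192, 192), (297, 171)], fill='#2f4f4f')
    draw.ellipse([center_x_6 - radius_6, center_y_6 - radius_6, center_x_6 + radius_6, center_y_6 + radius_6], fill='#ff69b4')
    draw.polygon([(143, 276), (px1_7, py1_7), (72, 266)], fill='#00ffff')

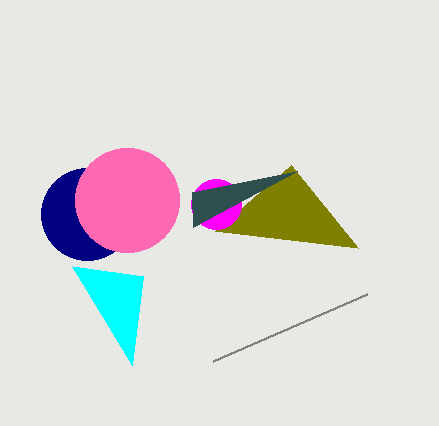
px1_1 = 367
py1_1 = 294
px1_2 = 215
py1_2 = 231
center_x_3 = 87
center_y_3 = 214
center_x_4 = 216
center_y_4 = 204
radius_4 = 25
px0_5 = 193
py0_5 = 227
center_x_6 = 127
center_y_6 = 200
radius_6 = 52
px1_7 = 132
py1_7 = 365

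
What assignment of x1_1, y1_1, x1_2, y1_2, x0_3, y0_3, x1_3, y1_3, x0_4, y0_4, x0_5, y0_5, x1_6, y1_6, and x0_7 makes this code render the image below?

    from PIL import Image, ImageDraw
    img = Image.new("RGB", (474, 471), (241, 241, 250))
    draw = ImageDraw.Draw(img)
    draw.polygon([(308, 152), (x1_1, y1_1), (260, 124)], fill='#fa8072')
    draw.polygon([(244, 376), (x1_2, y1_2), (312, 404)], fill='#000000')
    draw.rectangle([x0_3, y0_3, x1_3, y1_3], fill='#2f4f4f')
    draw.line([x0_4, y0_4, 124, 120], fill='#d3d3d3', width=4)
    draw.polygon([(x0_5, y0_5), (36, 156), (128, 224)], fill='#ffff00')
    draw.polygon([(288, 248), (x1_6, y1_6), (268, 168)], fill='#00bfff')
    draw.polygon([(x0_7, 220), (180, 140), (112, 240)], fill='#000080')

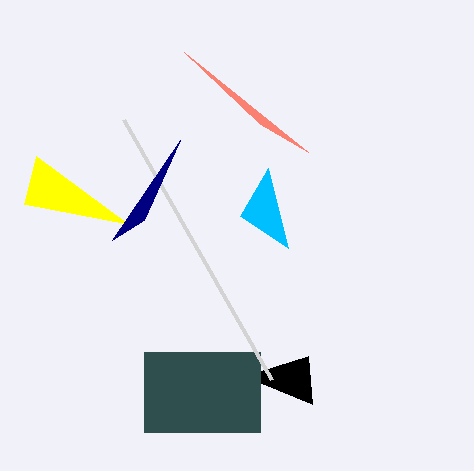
x1_1 = 184, y1_1 = 52, x1_2 = 308, y1_2 = 356, x0_3 = 144, y0_3 = 352, x1_3 = 260, y1_3 = 432, x0_4 = 272, y0_4 = 380, x0_5 = 24, y0_5 = 204, x1_6 = 240, y1_6 = 216, x0_7 = 144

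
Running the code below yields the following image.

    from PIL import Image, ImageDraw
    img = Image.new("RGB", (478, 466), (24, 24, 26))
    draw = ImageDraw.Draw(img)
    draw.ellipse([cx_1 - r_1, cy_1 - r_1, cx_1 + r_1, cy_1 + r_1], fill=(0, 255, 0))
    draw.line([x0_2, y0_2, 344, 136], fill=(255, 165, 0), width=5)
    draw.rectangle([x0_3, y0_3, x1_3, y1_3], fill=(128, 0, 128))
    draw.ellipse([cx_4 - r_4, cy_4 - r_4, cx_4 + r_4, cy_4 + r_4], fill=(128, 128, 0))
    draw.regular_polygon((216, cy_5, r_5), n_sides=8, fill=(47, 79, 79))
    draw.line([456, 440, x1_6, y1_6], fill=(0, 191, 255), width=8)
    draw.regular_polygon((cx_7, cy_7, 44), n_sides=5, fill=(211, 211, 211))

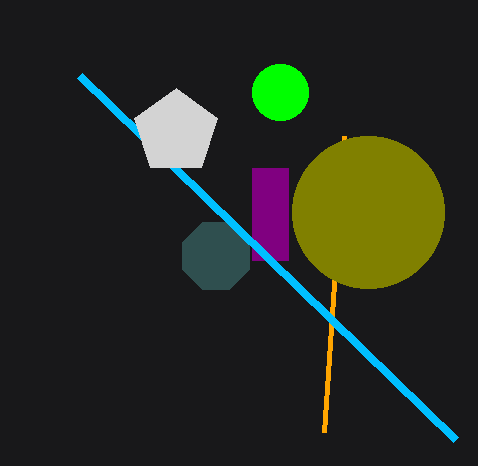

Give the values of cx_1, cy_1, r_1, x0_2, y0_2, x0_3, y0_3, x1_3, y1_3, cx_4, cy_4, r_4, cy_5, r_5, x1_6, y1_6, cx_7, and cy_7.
cx_1 = 280; cy_1 = 92; r_1 = 28; x0_2 = 324; y0_2 = 432; x0_3 = 252; y0_3 = 168; x1_3 = 288; y1_3 = 260; cx_4 = 368; cy_4 = 212; r_4 = 76; cy_5 = 256; r_5 = 36; x1_6 = 80; y1_6 = 76; cx_7 = 176; cy_7 = 132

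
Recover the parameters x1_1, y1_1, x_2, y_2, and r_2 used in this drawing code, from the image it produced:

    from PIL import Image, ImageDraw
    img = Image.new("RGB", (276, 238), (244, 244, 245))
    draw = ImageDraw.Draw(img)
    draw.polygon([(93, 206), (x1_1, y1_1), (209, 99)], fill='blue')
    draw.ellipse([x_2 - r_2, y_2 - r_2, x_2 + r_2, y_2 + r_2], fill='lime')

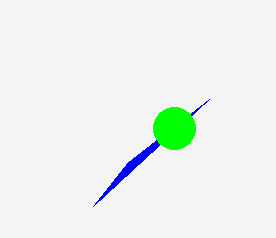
x1_1 = 128, y1_1 = 162, x_2 = 174, y_2 = 128, r_2 = 21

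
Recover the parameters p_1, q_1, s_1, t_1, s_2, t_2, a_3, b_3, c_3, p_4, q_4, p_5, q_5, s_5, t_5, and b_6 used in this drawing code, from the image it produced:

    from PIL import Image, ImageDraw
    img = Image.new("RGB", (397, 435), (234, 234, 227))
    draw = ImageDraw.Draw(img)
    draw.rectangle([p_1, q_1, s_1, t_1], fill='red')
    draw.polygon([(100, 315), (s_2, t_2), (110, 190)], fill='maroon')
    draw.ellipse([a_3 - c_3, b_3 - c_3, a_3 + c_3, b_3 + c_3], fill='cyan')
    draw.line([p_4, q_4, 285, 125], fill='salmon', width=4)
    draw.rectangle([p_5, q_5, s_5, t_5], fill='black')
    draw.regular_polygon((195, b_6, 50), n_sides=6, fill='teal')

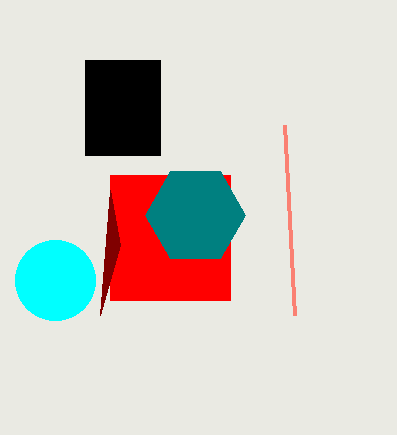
p_1 = 110
q_1 = 175
s_1 = 230
t_1 = 300
s_2 = 120
t_2 = 245
a_3 = 55
b_3 = 280
c_3 = 40
p_4 = 295
q_4 = 315
p_5 = 85
q_5 = 60
s_5 = 160
t_5 = 155
b_6 = 215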